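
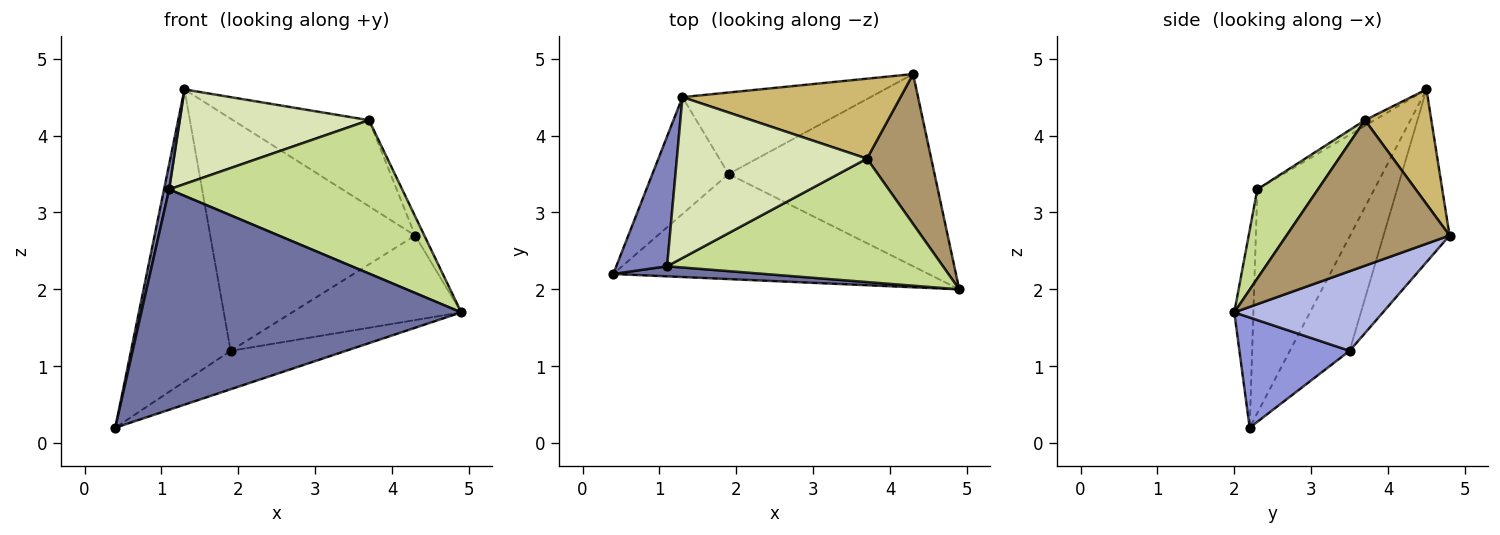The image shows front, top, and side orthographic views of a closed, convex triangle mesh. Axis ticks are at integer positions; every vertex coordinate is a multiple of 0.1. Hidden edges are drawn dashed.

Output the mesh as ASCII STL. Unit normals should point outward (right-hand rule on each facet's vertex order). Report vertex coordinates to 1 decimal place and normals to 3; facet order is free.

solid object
 facet normal -0.060 -0.997 0.046
  outer loop
   vertex 1.1 2.3 3.3
   vertex 0.4 2.2 0.2
   vertex 4.9 2.0 1.7
  endloop
 endfacet
 facet normal -0.974 -0.042 0.221
  outer loop
   vertex 1.1 2.3 3.3
   vertex 1.3 4.5 4.6
   vertex 0.4 2.2 0.2
  endloop
 endfacet
 facet normal 0.312 0.326 -0.892
  outer loop
   vertex 1.9 3.5 1.2
   vertex 4.9 2.0 1.7
   vertex 0.4 2.2 0.2
  endloop
 endfacet
 facet normal 0.334 0.380 -0.863
  outer loop
   vertex 1.9 3.5 1.2
   vertex 4.3 4.8 2.7
   vertex 4.9 2.0 1.7
  endloop
 endfacet
 facet normal -0.487 0.811 -0.324
  outer loop
   vertex 1.9 3.5 1.2
   vertex 0.4 2.2 0.2
   vertex 1.3 4.5 4.6
  endloop
 endfacet
 facet normal -0.291 0.903 -0.317
  outer loop
   vertex 1.9 3.5 1.2
   vertex 1.3 4.5 4.6
   vertex 4.3 4.8 2.7
  endloop
 endfacet
 facet normal 0.198 -0.764 0.614
  outer loop
   vertex 3.7 3.7 4.2
   vertex 1.1 2.3 3.3
   vertex 4.9 2.0 1.7
  endloop
 endfacet
 facet normal -0.025 -0.507 0.862
  outer loop
   vertex 3.7 3.7 4.2
   vertex 1.3 4.5 4.6
   vertex 1.1 2.3 3.3
  endloop
 endfacet
 facet normal 0.914 0.052 0.403
  outer loop
   vertex 3.7 3.7 4.2
   vertex 4.9 2.0 1.7
   vertex 4.3 4.8 2.7
  endloop
 endfacet
 facet normal 0.337 0.690 0.641
  outer loop
   vertex 3.7 3.7 4.2
   vertex 4.3 4.8 2.7
   vertex 1.3 4.5 4.6
  endloop
 endfacet
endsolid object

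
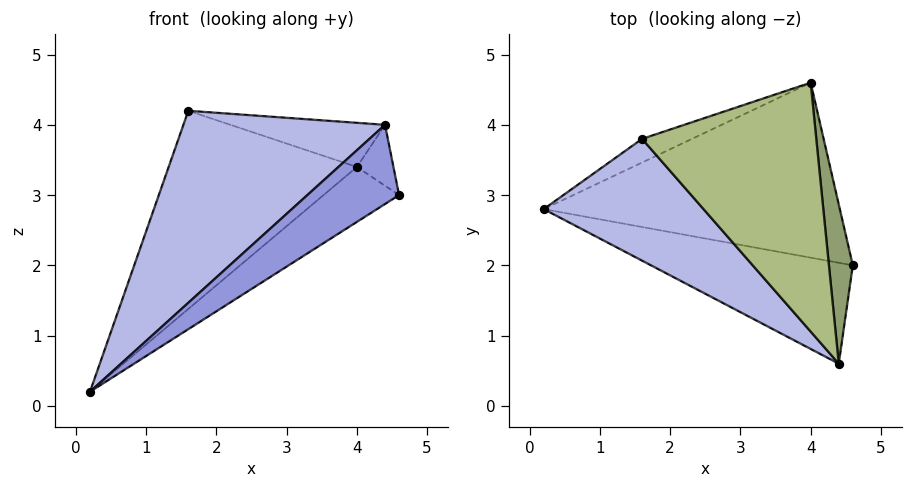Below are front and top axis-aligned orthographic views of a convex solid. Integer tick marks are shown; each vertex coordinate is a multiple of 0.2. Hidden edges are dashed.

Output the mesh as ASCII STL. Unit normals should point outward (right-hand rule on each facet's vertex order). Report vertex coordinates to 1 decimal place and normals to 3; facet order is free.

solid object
 facet normal 0.552 0.250 -0.796
  outer loop
   vertex 4.0 4.6 3.4
   vertex 4.6 2.0 3.0
   vertex 0.2 2.8 0.2
  endloop
 endfacet
 facet normal -0.347 0.931 -0.111
  outer loop
   vertex 1.6 3.8 4.2
   vertex 4.0 4.6 3.4
   vertex 0.2 2.8 0.2
  endloop
 endfacet
 facet normal 0.362 -0.576 -0.733
  outer loop
   vertex 4.4 0.6 4.0
   vertex 0.2 2.8 0.2
   vertex 4.6 2.0 3.0
  endloop
 endfacet
 facet normal -0.680 -0.619 0.393
  outer loop
   vertex 4.4 0.6 4.0
   vertex 1.6 3.8 4.2
   vertex 0.2 2.8 0.2
  endloop
 endfacet
 facet normal 0.908 0.149 0.391
  outer loop
   vertex 4.4 0.6 4.0
   vertex 4.6 2.0 3.0
   vertex 4.0 4.6 3.4
  endloop
 endfacet
 facet normal 0.261 0.169 0.951
  outer loop
   vertex 4.4 0.6 4.0
   vertex 4.0 4.6 3.4
   vertex 1.6 3.8 4.2
  endloop
 endfacet
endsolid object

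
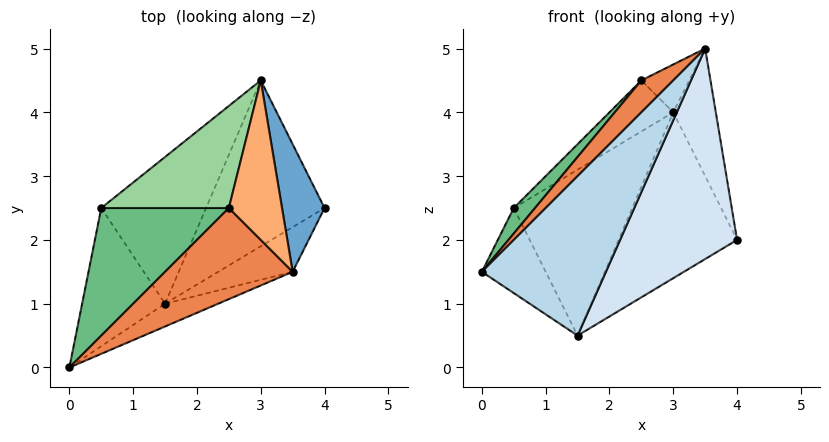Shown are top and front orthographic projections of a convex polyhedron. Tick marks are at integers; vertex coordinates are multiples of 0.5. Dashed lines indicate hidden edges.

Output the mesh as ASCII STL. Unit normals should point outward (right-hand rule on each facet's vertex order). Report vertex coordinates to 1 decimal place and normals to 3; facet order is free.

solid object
 facet normal 0.943 0.236 0.236
  outer loop
   vertex 3.5 1.5 5.0
   vertex 4.0 2.5 2.0
   vertex 3.0 4.5 4.0
  endloop
 endfacet
 facet normal 0.000 0.707 -0.707
  outer loop
   vertex 1.5 1.0 0.5
   vertex 3.0 4.5 4.0
   vertex 4.0 2.5 2.0
  endloop
 endfacet
 facet normal 0.492 -0.862 -0.123
  outer loop
   vertex 1.5 1.0 0.5
   vertex 3.5 1.5 5.0
   vertex 0.0 0.0 1.5
  endloop
 endfacet
 facet normal 0.580 -0.797 -0.169
  outer loop
   vertex 1.5 1.0 0.5
   vertex 4.0 2.5 2.0
   vertex 3.5 1.5 5.0
  endloop
 endfacet
 facet normal -0.626 -0.258 0.736
  outer loop
   vertex 2.5 2.5 4.5
   vertex 0.0 0.0 1.5
   vertex 3.5 1.5 5.0
  endloop
 endfacet
 facet normal -0.188 0.282 0.941
  outer loop
   vertex 2.5 2.5 4.5
   vertex 3.5 1.5 5.0
   vertex 3.0 4.5 4.0
  endloop
 endfacet
 facet normal -0.676 0.386 -0.628
  outer loop
   vertex 0.5 2.5 2.5
   vertex 1.5 1.0 0.5
   vertex 0.0 0.0 1.5
  endloop
 endfacet
 facet normal -0.198 0.734 -0.649
  outer loop
   vertex 0.5 2.5 2.5
   vertex 3.0 4.5 4.0
   vertex 1.5 1.0 0.5
  endloop
 endfacet
 facet normal -0.700 -0.140 0.700
  outer loop
   vertex 0.5 2.5 2.5
   vertex 0.0 0.0 1.5
   vertex 2.5 2.5 4.5
  endloop
 endfacet
 facet normal -0.667 0.333 0.667
  outer loop
   vertex 0.5 2.5 2.5
   vertex 2.5 2.5 4.5
   vertex 3.0 4.5 4.0
  endloop
 endfacet
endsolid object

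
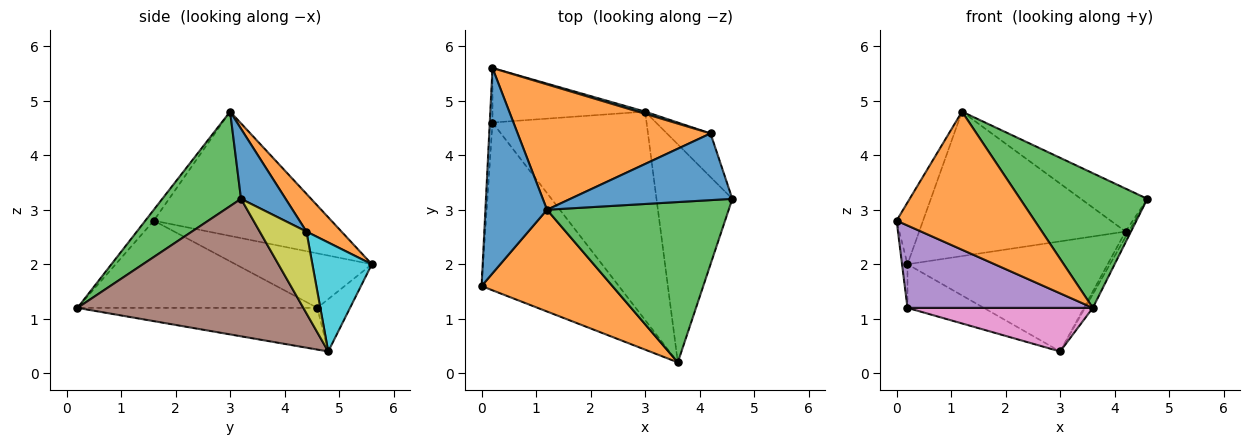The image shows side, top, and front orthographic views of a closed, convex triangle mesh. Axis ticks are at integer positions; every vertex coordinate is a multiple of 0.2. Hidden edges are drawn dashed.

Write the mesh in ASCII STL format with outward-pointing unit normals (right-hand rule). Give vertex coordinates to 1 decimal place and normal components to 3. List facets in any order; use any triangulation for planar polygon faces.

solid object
 facet normal -0.888 0.132 0.440
  outer loop
   vertex 1.2 3.0 4.8
   vertex 0.2 5.6 2.0
   vertex 0.0 1.6 2.8
  endloop
 endfacet
 facet normal -0.049 -0.804 0.592
  outer loop
   vertex 1.2 3.0 4.8
   vertex 0.0 1.6 2.8
   vertex 3.6 0.2 1.2
  endloop
 endfacet
 facet normal 0.370 -0.598 0.711
  outer loop
   vertex 1.2 3.0 4.8
   vertex 3.6 0.2 1.2
   vertex 4.6 3.2 3.2
  endloop
 endfacet
 facet normal -0.998 0.040 -0.050
  outer loop
   vertex 0.2 4.6 1.2
   vertex 0.0 1.6 2.8
   vertex 0.2 5.6 2.0
  endloop
 endfacet
 facet normal -0.495 -0.383 -0.780
  outer loop
   vertex 0.2 4.6 1.2
   vertex 3.6 0.2 1.2
   vertex 0.0 1.6 2.8
  endloop
 endfacet
 facet normal 0.875 0.030 -0.483
  outer loop
   vertex 3.0 4.8 0.4
   vertex 4.6 3.2 3.2
   vertex 3.6 0.2 1.2
  endloop
 endfacet
 facet normal -0.256 -0.198 -0.946
  outer loop
   vertex 3.0 4.8 0.4
   vertex 3.6 0.2 1.2
   vertex 0.2 4.6 1.2
  endloop
 endfacet
 facet normal -0.259 0.603 -0.754
  outer loop
   vertex 3.0 4.8 0.4
   vertex 0.2 4.6 1.2
   vertex 0.2 5.6 2.0
  endloop
 endfacet
 facet normal 0.881 0.059 -0.470
  outer loop
   vertex 4.2 4.4 2.6
   vertex 4.6 3.2 3.2
   vertex 3.0 4.8 0.4
  endloop
 endfacet
 facet normal 0.285 0.958 0.019
  outer loop
   vertex 4.2 4.4 2.6
   vertex 3.0 4.8 0.4
   vertex 0.2 5.6 2.0
  endloop
 endfacet
 facet normal 0.342 0.509 0.790
  outer loop
   vertex 4.2 4.4 2.6
   vertex 1.2 3.0 4.8
   vertex 4.6 3.2 3.2
  endloop
 endfacet
 facet normal 0.127 0.749 0.650
  outer loop
   vertex 4.2 4.4 2.6
   vertex 0.2 5.6 2.0
   vertex 1.2 3.0 4.8
  endloop
 endfacet
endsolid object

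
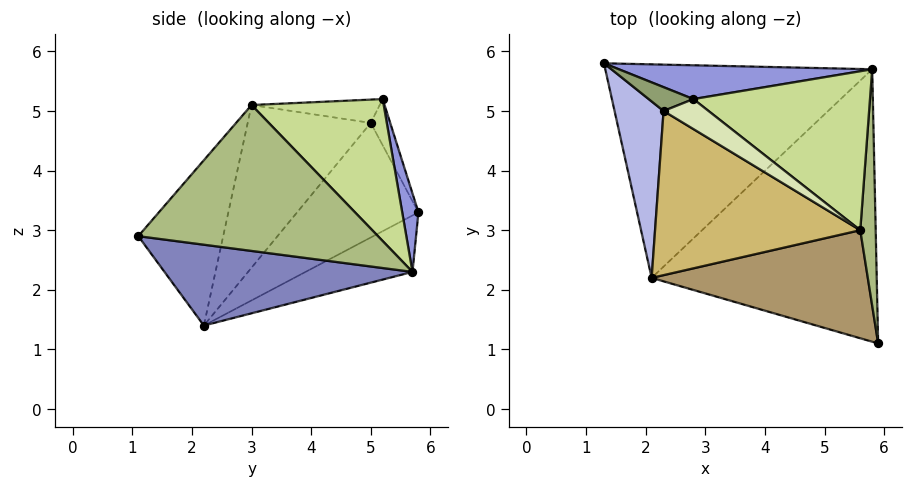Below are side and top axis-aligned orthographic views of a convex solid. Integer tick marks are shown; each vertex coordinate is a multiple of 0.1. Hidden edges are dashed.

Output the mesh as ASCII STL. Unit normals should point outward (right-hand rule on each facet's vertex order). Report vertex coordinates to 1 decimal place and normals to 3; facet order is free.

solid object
 facet normal -0.187 0.426 -0.885
  outer loop
   vertex 5.8 5.7 2.3
   vertex 2.1 2.2 1.4
   vertex 1.3 5.8 3.3
  endloop
 endfacet
 facet normal 0.336 -0.115 -0.935
  outer loop
   vertex 5.8 5.7 2.3
   vertex 5.9 1.1 2.9
   vertex 2.1 2.2 1.4
  endloop
 endfacet
 facet normal 0.076 0.966 0.245
  outer loop
   vertex 5.8 5.7 2.3
   vertex 1.3 5.8 3.3
   vertex 2.8 5.2 5.2
  endloop
 endfacet
 facet normal -0.850 -0.381 0.364
  outer loop
   vertex 2.3 5.0 4.8
   vertex 1.3 5.8 3.3
   vertex 2.1 2.2 1.4
  endloop
 endfacet
 facet normal -0.666 0.376 0.644
  outer loop
   vertex 2.3 5.0 4.8
   vertex 2.8 5.2 5.2
   vertex 1.3 5.8 3.3
  endloop
 endfacet
 facet normal 0.994 0.035 0.105
  outer loop
   vertex 5.6 3.0 5.1
   vertex 5.9 1.1 2.9
   vertex 5.8 5.7 2.3
  endloop
 endfacet
 facet normal 0.498 0.606 0.620
  outer loop
   vertex 5.6 3.0 5.1
   vertex 5.8 5.7 2.3
   vertex 2.8 5.2 5.2
  endloop
 endfacet
 facet normal -0.390 -0.530 0.753
  outer loop
   vertex 5.6 3.0 5.1
   vertex 2.8 5.2 5.2
   vertex 2.3 5.0 4.8
  endloop
 endfacet
 facet normal -0.426 -0.713 0.557
  outer loop
   vertex 5.6 3.0 5.1
   vertex 2.1 2.2 1.4
   vertex 5.9 1.1 2.9
  endloop
 endfacet
 facet normal -0.460 -0.672 0.580
  outer loop
   vertex 5.6 3.0 5.1
   vertex 2.3 5.0 4.8
   vertex 2.1 2.2 1.4
  endloop
 endfacet
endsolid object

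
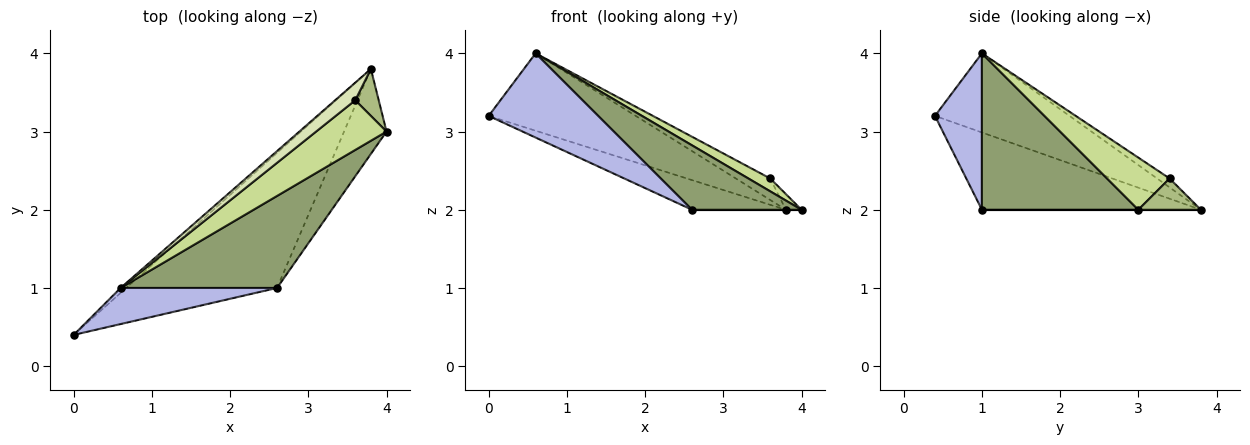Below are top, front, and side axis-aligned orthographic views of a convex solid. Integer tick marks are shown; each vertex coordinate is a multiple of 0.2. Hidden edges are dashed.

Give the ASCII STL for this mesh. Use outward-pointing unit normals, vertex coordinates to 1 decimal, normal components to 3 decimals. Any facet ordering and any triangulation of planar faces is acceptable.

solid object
 facet normal -0.674 0.737 -0.047
  outer loop
   vertex 0.6 1.0 4.0
   vertex 3.8 3.8 2.0
   vertex 0.0 0.4 3.2
  endloop
 endfacet
 facet normal -0.447 0.192 -0.874
  outer loop
   vertex 2.6 1.0 2.0
   vertex 0.0 0.4 3.2
   vertex 3.8 3.8 2.0
  endloop
 endfacet
 facet normal 0.000 0.000 -1.000
  outer loop
   vertex 2.6 1.0 2.0
   vertex 3.8 3.8 2.0
   vertex 4.0 3.0 2.0
  endloop
 endfacet
 facet normal 0.367 -0.855 0.367
  outer loop
   vertex 2.6 1.0 2.0
   vertex 0.6 1.0 4.0
   vertex 0.0 0.4 3.2
  endloop
 endfacet
 facet normal 0.634 -0.444 0.634
  outer loop
   vertex 2.6 1.0 2.0
   vertex 4.0 3.0 2.0
   vertex 0.6 1.0 4.0
  endloop
 endfacet
 facet normal 0.784 0.196 0.588
  outer loop
   vertex 3.6 3.4 2.4
   vertex 4.0 3.0 2.0
   vertex 3.8 3.8 2.0
  endloop
 endfacet
 facet normal 0.583 -0.204 0.787
  outer loop
   vertex 3.6 3.4 2.4
   vertex 0.6 1.0 4.0
   vertex 4.0 3.0 2.0
  endloop
 endfacet
 facet normal -0.271 0.745 0.610
  outer loop
   vertex 3.6 3.4 2.4
   vertex 3.8 3.8 2.0
   vertex 0.6 1.0 4.0
  endloop
 endfacet
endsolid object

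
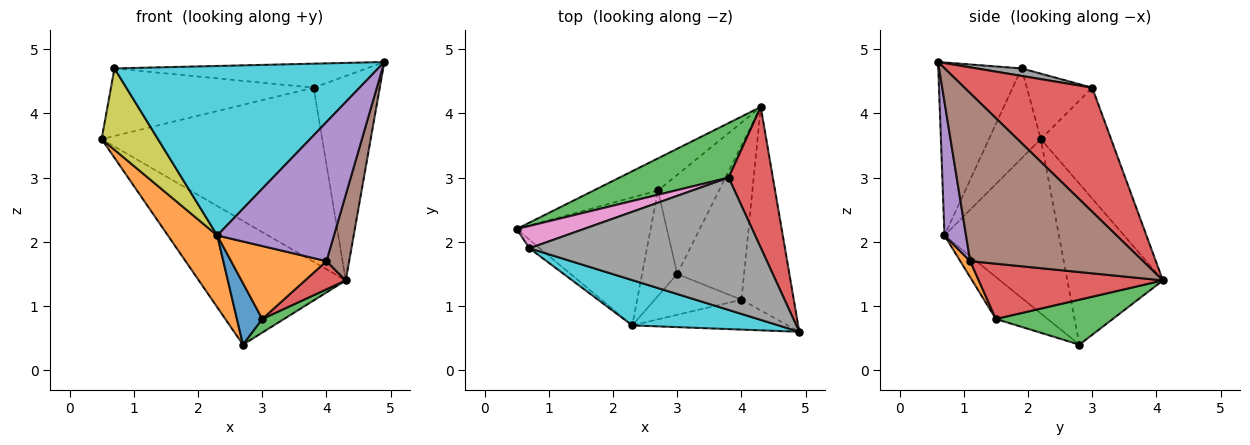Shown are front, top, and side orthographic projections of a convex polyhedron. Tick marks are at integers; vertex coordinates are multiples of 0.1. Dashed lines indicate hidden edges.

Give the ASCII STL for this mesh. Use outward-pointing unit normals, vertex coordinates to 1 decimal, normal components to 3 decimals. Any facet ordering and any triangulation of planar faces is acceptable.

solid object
 facet normal -0.533 0.819 -0.213
  outer loop
   vertex 2.7 2.8 0.4
   vertex 0.5 2.2 3.6
   vertex 4.3 4.1 1.4
  endloop
 endfacet
 facet normal -0.750 -0.324 -0.576
  outer loop
   vertex 2.3 0.7 2.1
   vertex 0.5 2.2 3.6
   vertex 2.7 2.8 0.4
  endloop
 endfacet
 facet normal -0.291 0.913 0.286
  outer loop
   vertex 3.8 3.0 4.4
   vertex 4.3 4.1 1.4
   vertex 0.5 2.2 3.6
  endloop
 endfacet
 facet normal 0.847 0.438 0.302
  outer loop
   vertex 3.8 3.0 4.4
   vertex 4.9 0.6 4.8
   vertex 4.3 4.1 1.4
  endloop
 endfacet
 facet normal 0.178 -0.962 -0.207
  outer loop
   vertex 4.0 1.1 1.7
   vertex 4.9 0.6 4.8
   vertex 2.3 0.7 2.1
  endloop
 endfacet
 facet normal 0.947 -0.124 -0.295
  outer loop
   vertex 4.0 1.1 1.7
   vertex 4.3 4.1 1.4
   vertex 4.9 0.6 4.8
  endloop
 endfacet
 facet normal -0.293 0.908 0.301
  outer loop
   vertex 0.7 1.9 4.7
   vertex 3.8 3.0 4.4
   vertex 0.5 2.2 3.6
  endloop
 endfacet
 facet normal 0.032 0.178 0.983
  outer loop
   vertex 0.7 1.9 4.7
   vertex 4.9 0.6 4.8
   vertex 3.8 3.0 4.4
  endloop
 endfacet
 facet normal -0.675 -0.733 -0.077
  outer loop
   vertex 0.7 1.9 4.7
   vertex 0.5 2.2 3.6
   vertex 2.3 0.7 2.1
  endloop
 endfacet
 facet normal -0.292 -0.924 0.247
  outer loop
   vertex 0.7 1.9 4.7
   vertex 2.3 0.7 2.1
   vertex 4.9 0.6 4.8
  endloop
 endfacet
 facet normal -0.717 -0.351 -0.602
  outer loop
   vertex 3.0 1.5 0.8
   vertex 2.3 0.7 2.1
   vertex 2.7 2.8 0.4
  endloop
 endfacet
 facet normal 0.090 -0.869 -0.486
  outer loop
   vertex 3.0 1.5 0.8
   vertex 4.0 1.1 1.7
   vertex 2.3 0.7 2.1
  endloop
 endfacet
 facet normal 0.590 -0.110 -0.800
  outer loop
   vertex 3.0 1.5 0.8
   vertex 2.7 2.8 0.4
   vertex 4.3 4.1 1.4
  endloop
 endfacet
 facet normal 0.631 -0.139 -0.763
  outer loop
   vertex 3.0 1.5 0.8
   vertex 4.3 4.1 1.4
   vertex 4.0 1.1 1.7
  endloop
 endfacet
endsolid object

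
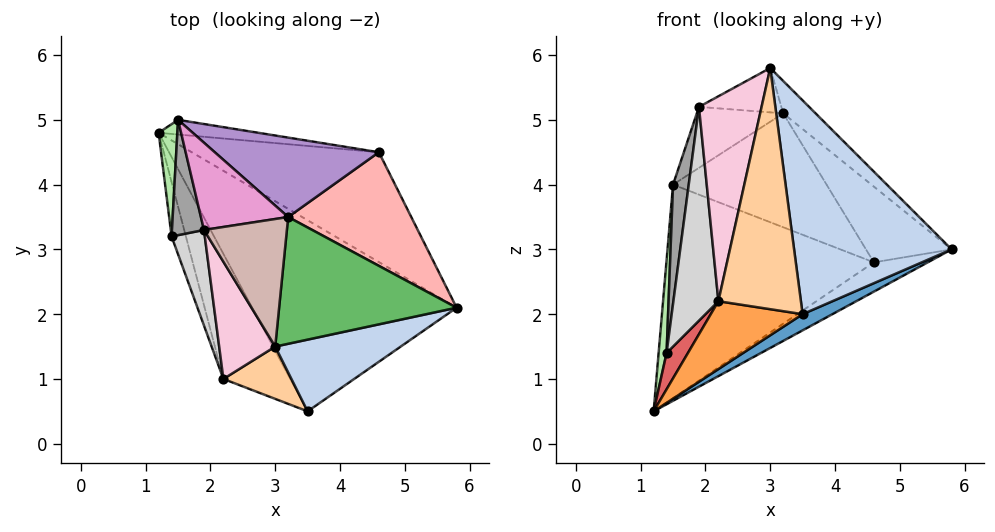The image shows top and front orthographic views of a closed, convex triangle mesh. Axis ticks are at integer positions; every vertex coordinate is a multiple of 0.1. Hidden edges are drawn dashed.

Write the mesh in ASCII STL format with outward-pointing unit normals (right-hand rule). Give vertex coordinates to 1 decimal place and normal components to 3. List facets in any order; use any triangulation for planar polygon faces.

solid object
 facet normal 0.441 -0.076 -0.894
  outer loop
   vertex 3.5 0.5 2.0
   vertex 1.2 4.8 0.5
   vertex 5.8 2.1 3.0
  endloop
 endfacet
 facet normal 0.462 -0.841 0.282
  outer loop
   vertex 3.0 1.5 5.8
   vertex 3.5 0.5 2.0
   vertex 5.8 2.1 3.0
  endloop
 endfacet
 facet normal -0.304 -0.455 -0.837
  outer loop
   vertex 2.2 1.0 2.2
   vertex 1.2 4.8 0.5
   vertex 3.5 0.5 2.0
  endloop
 endfacet
 facet normal -0.325 -0.924 0.201
  outer loop
   vertex 2.2 1.0 2.2
   vertex 3.5 0.5 2.0
   vertex 3.0 1.5 5.8
  endloop
 endfacet
 facet normal 0.675 0.183 0.715
  outer loop
   vertex 3.2 3.5 5.1
   vertex 3.0 1.5 5.8
   vertex 5.8 2.1 3.0
  endloop
 endfacet
 facet normal -0.993 -0.074 0.089
  outer loop
   vertex 1.4 3.2 1.4
   vertex 1.5 5.0 4.0
   vertex 1.2 4.8 0.5
  endloop
 endfacet
 facet normal -0.570 -0.456 -0.684
  outer loop
   vertex 1.4 3.2 1.4
   vertex 1.2 4.8 0.5
   vertex 2.2 1.0 2.2
  endloop
 endfacet
 facet normal 0.697 0.398 0.597
  outer loop
   vertex 4.6 4.5 2.8
   vertex 3.2 3.5 5.1
   vertex 5.8 2.1 3.0
  endloop
 endfacet
 facet normal 0.333 0.773 0.539
  outer loop
   vertex 4.6 4.5 2.8
   vertex 1.5 5.0 4.0
   vertex 3.2 3.5 5.1
  endloop
 endfacet
 facet normal 0.560 0.213 -0.800
  outer loop
   vertex 4.6 4.5 2.8
   vertex 5.8 2.1 3.0
   vertex 1.2 4.8 0.5
  endloop
 endfacet
 facet normal 0.133 0.989 -0.068
  outer loop
   vertex 4.6 4.5 2.8
   vertex 1.2 4.8 0.5
   vertex 1.5 5.0 4.0
  endloop
 endfacet
 facet normal 0.022 0.328 0.944
  outer loop
   vertex 1.9 3.3 5.2
   vertex 3.0 1.5 5.8
   vertex 3.2 3.5 5.1
  endloop
 endfacet
 facet normal -0.025 0.573 0.819
  outer loop
   vertex 1.9 3.3 5.2
   vertex 3.2 3.5 5.1
   vertex 1.5 5.0 4.0
  endloop
 endfacet
 facet normal -0.861 -0.442 0.253
  outer loop
   vertex 1.9 3.3 5.2
   vertex 2.2 1.0 2.2
   vertex 3.0 1.5 5.8
  endloop
 endfacet
 facet normal -0.982 -0.137 0.133
  outer loop
   vertex 1.9 3.3 5.2
   vertex 1.5 5.0 4.0
   vertex 1.4 3.2 1.4
  endloop
 endfacet
 facet normal -0.946 -0.296 0.132
  outer loop
   vertex 1.9 3.3 5.2
   vertex 1.4 3.2 1.4
   vertex 2.2 1.0 2.2
  endloop
 endfacet
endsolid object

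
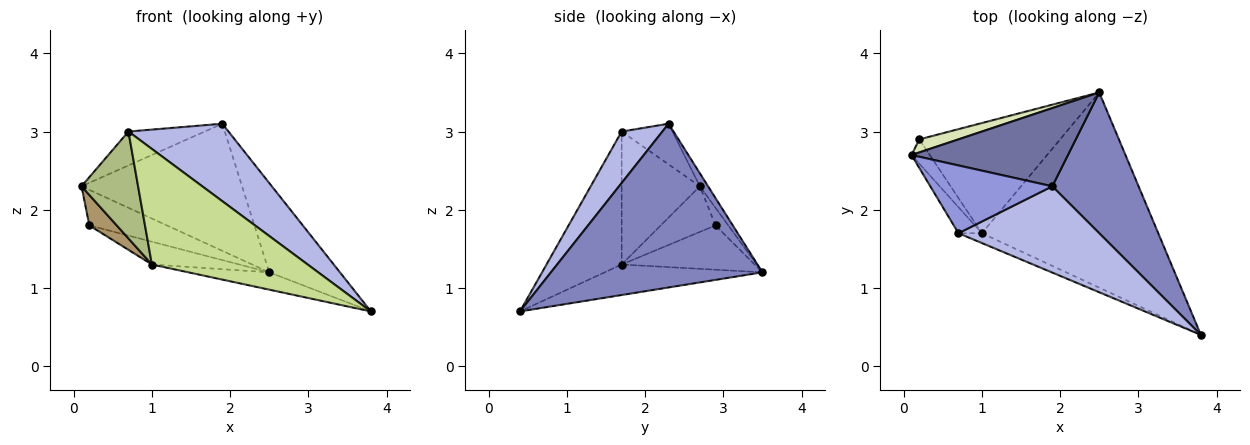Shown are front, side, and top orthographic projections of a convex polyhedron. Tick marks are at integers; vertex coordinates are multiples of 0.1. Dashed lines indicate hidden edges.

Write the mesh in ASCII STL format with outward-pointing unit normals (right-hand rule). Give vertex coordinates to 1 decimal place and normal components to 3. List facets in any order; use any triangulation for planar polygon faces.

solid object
 facet normal -0.044 0.851 0.524
  outer loop
   vertex 1.9 2.3 3.1
   vertex 2.5 3.5 1.2
   vertex 0.1 2.7 2.3
  endloop
 endfacet
 facet normal 0.848 0.284 0.447
  outer loop
   vertex 1.9 2.3 3.1
   vertex 3.8 0.4 0.7
   vertex 2.5 3.5 1.2
  endloop
 endfacet
 facet normal -0.286 0.429 0.857
  outer loop
   vertex 0.7 1.7 3.0
   vertex 1.9 2.3 3.1
   vertex 0.1 2.7 2.3
  endloop
 endfacet
 facet normal 0.262 -0.645 0.718
  outer loop
   vertex 0.7 1.7 3.0
   vertex 3.8 0.4 0.7
   vertex 1.9 2.3 3.1
  endloop
 endfacet
 facet normal -0.170 0.087 -0.982
  outer loop
   vertex 1.0 1.7 1.3
   vertex 2.5 3.5 1.2
   vertex 3.8 0.4 0.7
  endloop
 endfacet
 facet normal -0.802 -0.580 -0.142
  outer loop
   vertex 1.0 1.7 1.3
   vertex 0.7 1.7 3.0
   vertex 0.1 2.7 2.3
  endloop
 endfacet
 facet normal -0.433 -0.898 -0.076
  outer loop
   vertex 1.0 1.7 1.3
   vertex 3.8 0.4 0.7
   vertex 0.7 1.7 3.0
  endloop
 endfacet
 facet normal -0.153 0.928 0.340
  outer loop
   vertex 0.2 2.9 1.8
   vertex 0.1 2.7 2.3
   vertex 2.5 3.5 1.2
  endloop
 endfacet
 facet normal -0.842 -0.421 -0.337
  outer loop
   vertex 0.2 2.9 1.8
   vertex 1.0 1.7 1.3
   vertex 0.1 2.7 2.3
  endloop
 endfacet
 facet normal -0.295 0.194 -0.936
  outer loop
   vertex 0.2 2.9 1.8
   vertex 2.5 3.5 1.2
   vertex 1.0 1.7 1.3
  endloop
 endfacet
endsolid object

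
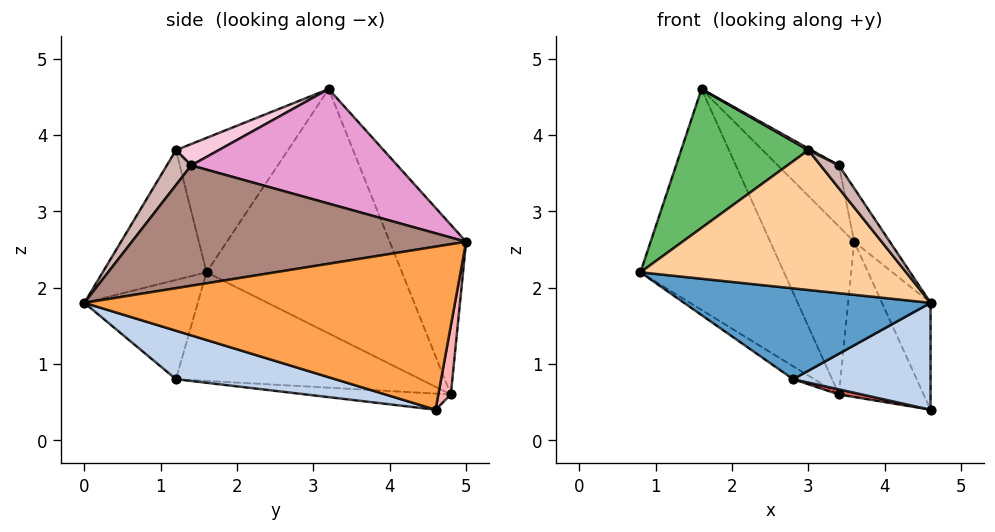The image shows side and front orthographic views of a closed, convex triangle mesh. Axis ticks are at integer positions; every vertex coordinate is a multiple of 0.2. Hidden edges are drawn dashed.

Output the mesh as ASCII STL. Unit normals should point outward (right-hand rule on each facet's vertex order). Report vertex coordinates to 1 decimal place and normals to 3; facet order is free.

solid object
 facet normal -0.396 -0.861 -0.320
  outer loop
   vertex 2.8 1.2 0.8
   vertex 4.6 0.0 1.8
   vertex 0.8 1.6 2.2
  endloop
 endfacet
 facet normal 0.320 -0.276 -0.906
  outer loop
   vertex 2.8 1.2 0.8
   vertex 4.6 4.6 0.4
   vertex 4.6 0.0 1.8
  endloop
 endfacet
 facet normal 0.912 0.120 0.393
  outer loop
   vertex 3.6 5.0 2.6
   vertex 4.6 0.0 1.8
   vertex 4.6 4.6 0.4
  endloop
 endfacet
 facet normal -0.352 -0.900 0.259
  outer loop
   vertex 3.0 1.2 3.8
   vertex 0.8 1.6 2.2
   vertex 4.6 0.0 1.8
  endloop
 endfacet
 facet normal -0.536 -0.609 0.585
  outer loop
   vertex 3.0 1.2 3.8
   vertex 1.6 3.2 4.6
   vertex 0.8 1.6 2.2
  endloop
 endfacet
 facet normal -0.566 0.049 -0.823
  outer loop
   vertex 3.4 4.8 0.6
   vertex 2.8 1.2 0.8
   vertex 0.8 1.6 2.2
  endloop
 endfacet
 facet normal -0.169 -0.027 -0.985
  outer loop
   vertex 3.4 4.8 0.6
   vertex 4.6 4.6 0.4
   vertex 2.8 1.2 0.8
  endloop
 endfacet
 facet normal 0.145 0.983 -0.113
  outer loop
   vertex 3.4 4.8 0.6
   vertex 3.6 5.0 2.6
   vertex 4.6 4.6 0.4
  endloop
 endfacet
 facet normal -0.800 0.587 -0.125
  outer loop
   vertex 3.4 4.8 0.6
   vertex 0.8 1.6 2.2
   vertex 1.6 3.2 4.6
  endloop
 endfacet
 facet normal -0.673 0.740 -0.007
  outer loop
   vertex 3.4 4.8 0.6
   vertex 1.6 3.2 4.6
   vertex 3.6 5.0 2.6
  endloop
 endfacet
 facet normal 0.860 0.092 0.502
  outer loop
   vertex 3.4 1.4 3.6
   vertex 4.6 0.0 1.8
   vertex 3.6 5.0 2.6
  endloop
 endfacet
 facet normal 0.566 -0.424 0.707
  outer loop
   vertex 3.4 1.4 3.6
   vertex 3.0 1.2 3.8
   vertex 4.6 0.0 1.8
  endloop
 endfacet
 facet normal 0.609 0.181 0.772
  outer loop
   vertex 3.4 1.4 3.6
   vertex 3.6 5.0 2.6
   vertex 1.6 3.2 4.6
  endloop
 endfacet
 facet normal 0.460 -0.033 0.887
  outer loop
   vertex 3.4 1.4 3.6
   vertex 1.6 3.2 4.6
   vertex 3.0 1.2 3.8
  endloop
 endfacet
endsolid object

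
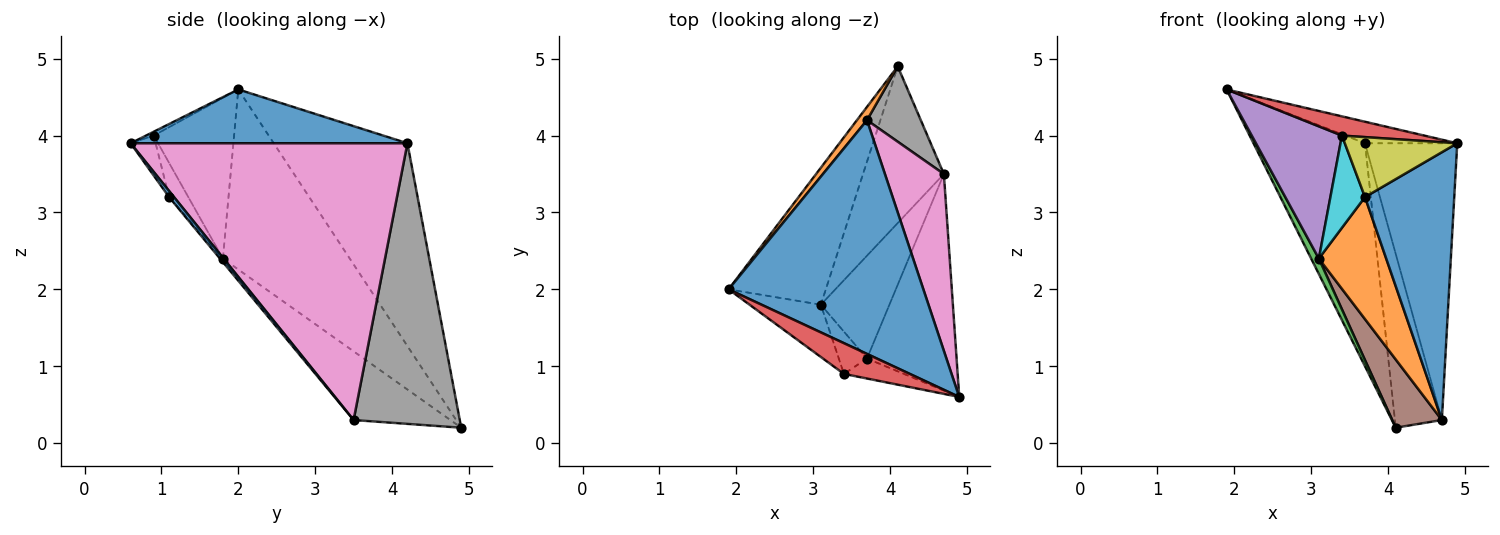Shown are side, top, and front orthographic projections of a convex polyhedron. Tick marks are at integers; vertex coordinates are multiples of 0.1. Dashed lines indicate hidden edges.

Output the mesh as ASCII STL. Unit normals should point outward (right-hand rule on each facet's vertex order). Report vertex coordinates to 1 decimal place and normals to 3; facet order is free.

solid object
 facet normal 0.265 0.088 0.960
  outer loop
   vertex 3.7 4.2 3.9
   vertex 1.9 2.0 4.6
   vertex 4.9 0.6 3.9
  endloop
 endfacet
 facet normal -0.767 0.640 0.038
  outer loop
   vertex 3.7 4.2 3.9
   vertex 4.1 4.9 0.2
   vertex 1.9 2.0 4.6
  endloop
 endfacet
 facet normal -0.879 -0.053 -0.474
  outer loop
   vertex 3.1 1.8 2.4
   vertex 1.9 2.0 4.6
   vertex 4.1 4.9 0.2
  endloop
 endfacet
 facet normal -0.049 -0.529 0.847
  outer loop
   vertex 3.4 0.9 4.0
   vertex 4.9 0.6 3.9
   vertex 1.9 2.0 4.6
  endloop
 endfacet
 facet normal -0.638 -0.716 -0.283
  outer loop
   vertex 3.4 0.9 4.0
   vertex 1.9 2.0 4.6
   vertex 3.1 1.8 2.4
  endloop
 endfacet
 facet normal -0.615 -0.315 -0.723
  outer loop
   vertex 4.7 3.5 0.3
   vertex 3.1 1.8 2.4
   vertex 4.1 4.9 0.2
  endloop
 endfacet
 facet normal 0.930 0.310 0.198
  outer loop
   vertex 4.7 3.5 0.3
   vertex 3.7 4.2 3.9
   vertex 4.9 0.6 3.9
  endloop
 endfacet
 facet normal 0.901 0.398 0.173
  outer loop
   vertex 4.7 3.5 0.3
   vertex 4.1 4.9 0.2
   vertex 3.7 4.2 3.9
  endloop
 endfacet
 facet normal -0.206 -0.928 -0.309
  outer loop
   vertex 3.7 1.1 3.2
   vertex 4.9 0.6 3.9
   vertex 3.4 0.9 4.0
  endloop
 endfacet
 facet normal -0.451 -0.811 -0.372
  outer loop
   vertex 3.7 1.1 3.2
   vertex 3.4 0.9 4.0
   vertex 3.1 1.8 2.4
  endloop
 endfacet
 facet normal 0.043 -0.777 -0.628
  outer loop
   vertex 3.7 1.1 3.2
   vertex 4.7 3.5 0.3
   vertex 4.9 0.6 3.9
  endloop
 endfacet
 facet normal -0.033 -0.764 -0.644
  outer loop
   vertex 3.7 1.1 3.2
   vertex 3.1 1.8 2.4
   vertex 4.7 3.5 0.3
  endloop
 endfacet
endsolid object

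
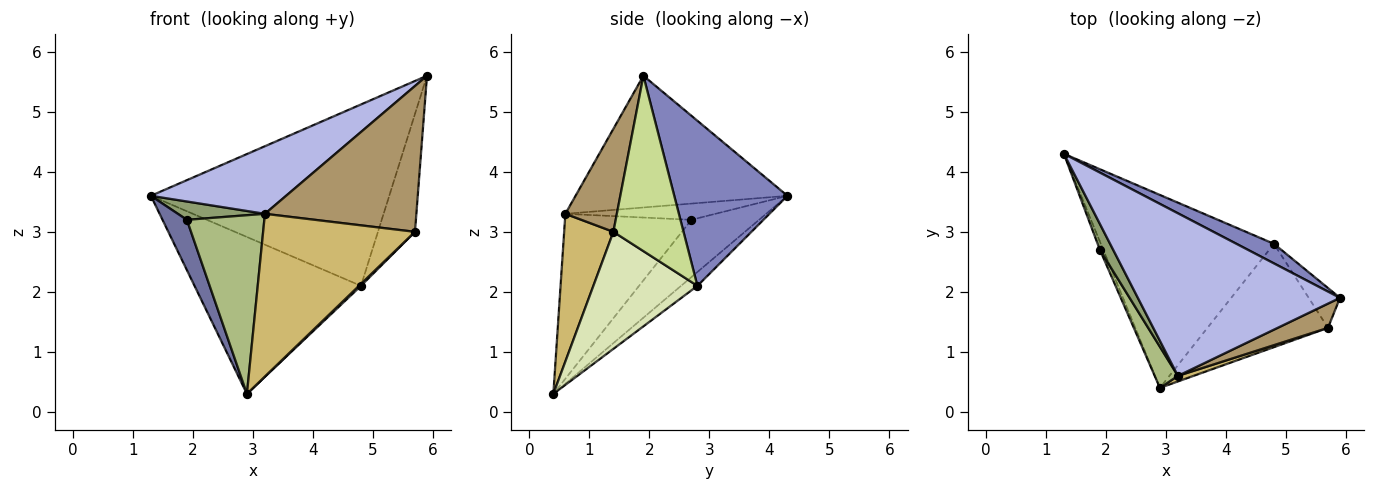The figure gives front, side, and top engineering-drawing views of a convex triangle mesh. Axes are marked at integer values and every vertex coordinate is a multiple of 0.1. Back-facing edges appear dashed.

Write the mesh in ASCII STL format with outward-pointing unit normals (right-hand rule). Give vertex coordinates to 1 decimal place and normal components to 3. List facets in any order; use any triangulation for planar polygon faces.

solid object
 facet normal -0.939 -0.338 -0.056
  outer loop
   vertex 1.9 2.7 3.2
   vertex 1.3 4.3 3.6
   vertex 2.9 0.4 0.3
  endloop
 endfacet
 facet normal 0.427 0.899 0.097
  outer loop
   vertex 4.8 2.8 2.1
   vertex 1.3 4.3 3.6
   vertex 5.9 1.9 5.6
  endloop
 endfacet
 facet normal -0.062 0.630 -0.774
  outer loop
   vertex 4.8 2.8 2.1
   vertex 2.9 0.4 0.3
   vertex 1.3 4.3 3.6
  endloop
 endfacet
 facet normal -0.516 -0.329 0.791
  outer loop
   vertex 3.2 0.6 3.3
   vertex 5.9 1.9 5.6
   vertex 1.3 4.3 3.6
  endloop
 endfacet
 facet normal -0.706 -0.409 0.579
  outer loop
   vertex 3.2 0.6 3.3
   vertex 1.3 4.3 3.6
   vertex 1.9 2.7 3.2
  endloop
 endfacet
 facet normal -0.847 -0.518 0.119
  outer loop
   vertex 3.2 0.6 3.3
   vertex 1.9 2.7 3.2
   vertex 2.9 0.4 0.3
  endloop
 endfacet
 facet normal 0.873 0.461 -0.156
  outer loop
   vertex 5.7 1.4 3.0
   vertex 4.8 2.8 2.1
   vertex 5.9 1.9 5.6
  endloop
 endfacet
 facet normal 0.697 -0.013 -0.717
  outer loop
   vertex 5.7 1.4 3.0
   vertex 2.9 0.4 0.3
   vertex 4.8 2.8 2.1
  endloop
 endfacet
 facet normal 0.318 -0.935 0.155
  outer loop
   vertex 5.7 1.4 3.0
   vertex 5.9 1.9 5.6
   vertex 3.2 0.6 3.3
  endloop
 endfacet
 facet normal 0.308 -0.951 0.033
  outer loop
   vertex 5.7 1.4 3.0
   vertex 3.2 0.6 3.3
   vertex 2.9 0.4 0.3
  endloop
 endfacet
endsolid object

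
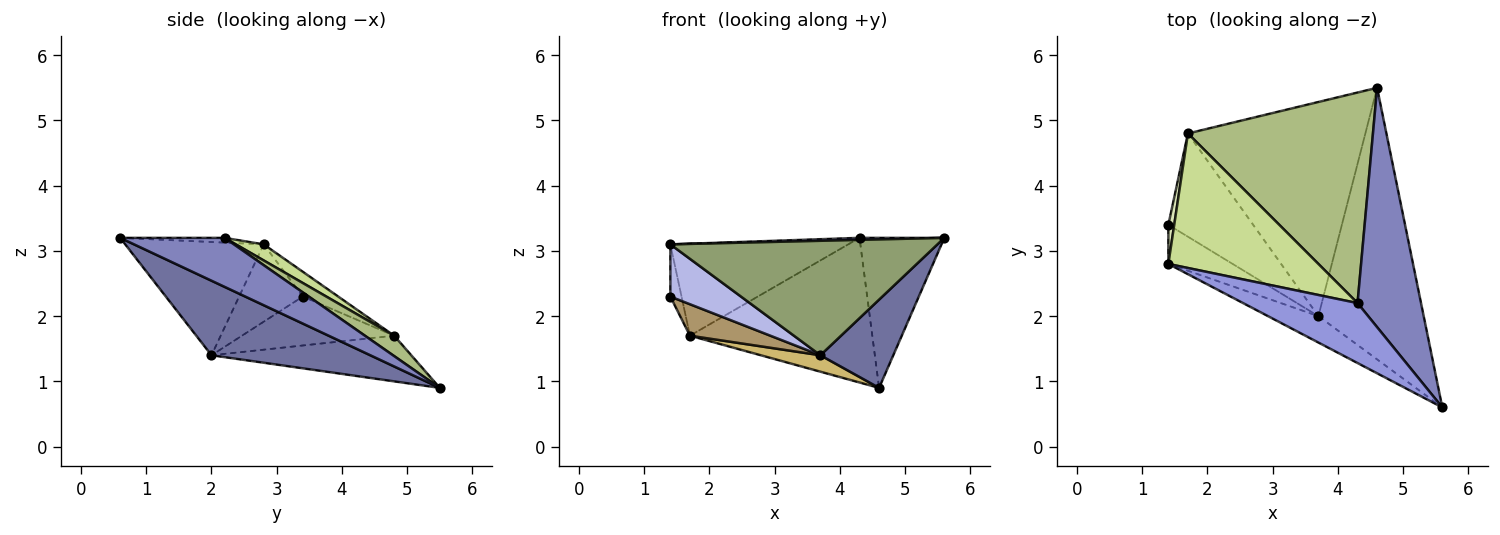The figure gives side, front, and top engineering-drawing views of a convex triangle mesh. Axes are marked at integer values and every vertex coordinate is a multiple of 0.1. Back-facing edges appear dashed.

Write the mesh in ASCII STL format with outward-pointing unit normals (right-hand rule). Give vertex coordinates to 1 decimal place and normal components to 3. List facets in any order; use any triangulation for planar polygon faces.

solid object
 facet normal 0.559 -0.256 -0.789
  outer loop
   vertex 3.7 2.0 1.4
   vertex 4.6 5.5 0.9
   vertex 5.6 0.6 3.2
  endloop
 endfacet
 facet normal 0.547 0.445 0.709
  outer loop
   vertex 4.3 2.2 3.2
   vertex 5.6 0.6 3.2
   vertex 4.6 5.5 0.9
  endloop
 endfacet
 facet normal -0.041 -0.034 0.999
  outer loop
   vertex 1.4 2.8 3.1
   vertex 5.6 0.6 3.2
   vertex 4.3 2.2 3.2
  endloop
 endfacet
 facet normal -0.585 -0.649 -0.487
  outer loop
   vertex 1.4 2.8 3.1
   vertex 1.4 3.4 2.3
   vertex 3.7 2.0 1.4
  endloop
 endfacet
 facet normal -0.451 -0.870 -0.201
  outer loop
   vertex 1.4 2.8 3.1
   vertex 3.7 2.0 1.4
   vertex 5.6 0.6 3.2
  endloop
 endfacet
 facet normal 0.090 0.564 0.821
  outer loop
   vertex 1.7 4.8 1.7
   vertex 4.3 2.2 3.2
   vertex 4.6 5.5 0.9
  endloop
 endfacet
 facet normal 0.088 0.562 0.822
  outer loop
   vertex 1.7 4.8 1.7
   vertex 1.4 2.8 3.1
   vertex 4.3 2.2 3.2
  endloop
 endfacet
 facet normal -0.930 0.294 0.220
  outer loop
   vertex 1.7 4.8 1.7
   vertex 1.4 3.4 2.3
   vertex 1.4 2.8 3.1
  endloop
 endfacet
 facet normal -0.483 -0.255 -0.837
  outer loop
   vertex 1.7 4.8 1.7
   vertex 3.7 2.0 1.4
   vertex 1.4 3.4 2.3
  endloop
 endfacet
 facet normal -0.249 -0.074 -0.966
  outer loop
   vertex 1.7 4.8 1.7
   vertex 4.6 5.5 0.9
   vertex 3.7 2.0 1.4
  endloop
 endfacet
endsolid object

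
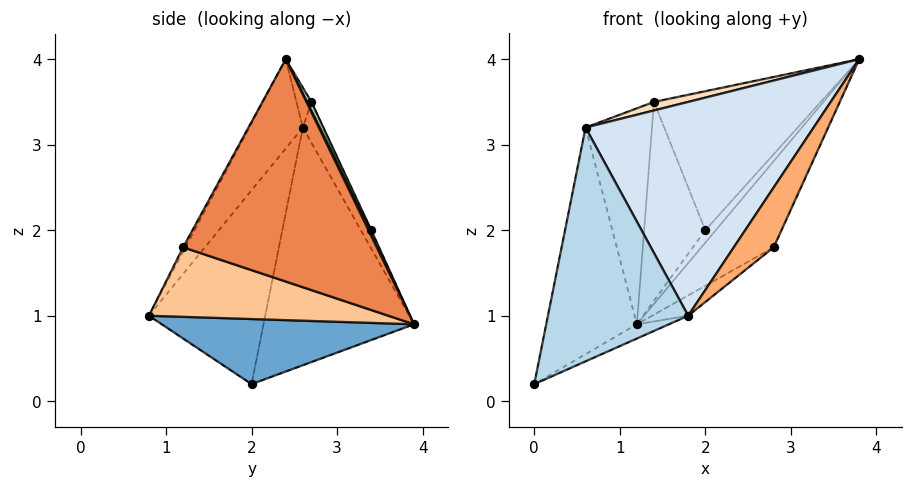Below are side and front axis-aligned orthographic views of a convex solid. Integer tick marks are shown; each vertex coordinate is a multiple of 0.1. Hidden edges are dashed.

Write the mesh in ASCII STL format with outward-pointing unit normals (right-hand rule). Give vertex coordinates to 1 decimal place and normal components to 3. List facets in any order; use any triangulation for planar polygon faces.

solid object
 facet normal 0.436 0.055 -0.898
  outer loop
   vertex 1.8 0.8 1.0
   vertex 0.0 2.0 0.2
   vertex 1.2 3.9 0.9
  endloop
 endfacet
 facet normal -0.855 0.515 0.068
  outer loop
   vertex 0.6 2.6 3.2
   vertex 1.2 3.9 0.9
   vertex 0.0 2.0 0.2
  endloop
 endfacet
 facet normal -0.614 -0.741 0.271
  outer loop
   vertex 0.6 2.6 3.2
   vertex 0.0 2.0 0.2
   vertex 1.8 0.8 1.0
  endloop
 endfacet
 facet normal -0.190 -0.808 0.558
  outer loop
   vertex 0.6 2.6 3.2
   vertex 1.8 0.8 1.0
   vertex 3.8 2.4 4.0
  endloop
 endfacet
 facet normal 0.797 0.298 -0.525
  outer loop
   vertex 2.8 1.2 1.8
   vertex 1.2 3.9 0.9
   vertex 3.8 2.4 4.0
  endloop
 endfacet
 facet normal -0.050 -0.867 0.496
  outer loop
   vertex 2.8 1.2 1.8
   vertex 3.8 2.4 4.0
   vertex 1.8 0.8 1.0
  endloop
 endfacet
 facet normal 0.600 0.090 -0.795
  outer loop
   vertex 2.8 1.2 1.8
   vertex 1.8 0.8 1.0
   vertex 1.2 3.9 0.9
  endloop
 endfacet
 facet normal -0.236 -0.539 0.809
  outer loop
   vertex 1.4 2.7 3.5
   vertex 0.6 2.6 3.2
   vertex 3.8 2.4 4.0
  endloop
 endfacet
 facet normal -0.266 0.867 0.421
  outer loop
   vertex 1.4 2.7 3.5
   vertex 1.2 3.9 0.9
   vertex 0.6 2.6 3.2
  endloop
 endfacet
 facet normal 0.247 0.937 0.247
  outer loop
   vertex 2.0 3.4 2.0
   vertex 3.8 2.4 4.0
   vertex 1.2 3.9 0.9
  endloop
 endfacet
 facet normal 0.023 0.902 0.430
  outer loop
   vertex 2.0 3.4 2.0
   vertex 1.4 2.7 3.5
   vertex 3.8 2.4 4.0
  endloop
 endfacet
 facet normal -0.010 0.908 0.420
  outer loop
   vertex 2.0 3.4 2.0
   vertex 1.2 3.9 0.9
   vertex 1.4 2.7 3.5
  endloop
 endfacet
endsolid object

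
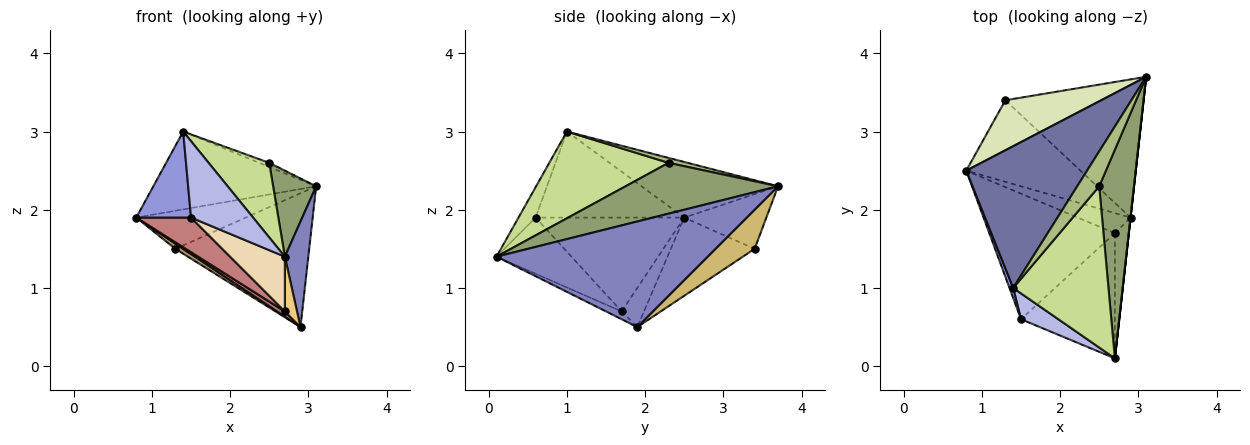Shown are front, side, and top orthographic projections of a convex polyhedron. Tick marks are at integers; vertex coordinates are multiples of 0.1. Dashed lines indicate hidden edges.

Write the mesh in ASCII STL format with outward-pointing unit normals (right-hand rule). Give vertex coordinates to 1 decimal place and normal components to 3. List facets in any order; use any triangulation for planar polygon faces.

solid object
 facet normal -0.374 0.446 0.813
  outer loop
   vertex 1.4 1.0 3.0
   vertex 3.1 3.7 2.3
   vertex 0.8 2.5 1.9
  endloop
 endfacet
 facet normal 0.994 -0.110 0.000
  outer loop
   vertex 2.9 1.9 0.5
   vertex 3.1 3.7 2.3
   vertex 2.7 0.1 1.4
  endloop
 endfacet
 facet normal -0.938 -0.345 0.040
  outer loop
   vertex 1.5 0.6 1.9
   vertex 1.4 1.0 3.0
   vertex 0.8 2.5 1.9
  endloop
 endfacet
 facet normal -0.253 -0.916 0.310
  outer loop
   vertex 1.5 0.6 1.9
   vertex 2.7 0.1 1.4
   vertex 1.4 1.0 3.0
  endloop
 endfacet
 facet normal 0.804 -0.227 0.550
  outer loop
   vertex 2.5 2.3 2.6
   vertex 2.7 0.1 1.4
   vertex 3.1 3.7 2.3
  endloop
 endfacet
 facet normal 0.217 0.115 0.969
  outer loop
   vertex 2.5 2.3 2.6
   vertex 3.1 3.7 2.3
   vertex 1.4 1.0 3.0
  endloop
 endfacet
 facet normal 0.637 -0.324 0.700
  outer loop
   vertex 2.5 2.3 2.6
   vertex 1.4 1.0 3.0
   vertex 2.7 0.1 1.4
  endloop
 endfacet
 facet normal -0.414 0.552 0.724
  outer loop
   vertex 1.3 3.4 1.5
   vertex 0.8 2.5 1.9
   vertex 3.1 3.7 2.3
  endloop
 endfacet
 facet normal -0.564 -0.053 -0.824
  outer loop
   vertex 1.3 3.4 1.5
   vertex 2.9 1.9 0.5
   vertex 0.8 2.5 1.9
  endloop
 endfacet
 facet normal 0.199 0.682 -0.704
  outer loop
   vertex 1.3 3.4 1.5
   vertex 3.1 3.7 2.3
   vertex 2.9 1.9 0.5
  endloop
 endfacet
 facet normal -0.458 -0.356 -0.814
  outer loop
   vertex 2.7 1.7 0.7
   vertex 2.9 1.9 0.5
   vertex 2.7 0.1 1.4
  endloop
 endfacet
 facet normal -0.481 -0.351 -0.803
  outer loop
   vertex 2.7 1.7 0.7
   vertex 2.7 0.1 1.4
   vertex 1.5 0.6 1.9
  endloop
 endfacet
 facet normal -0.583 -0.204 -0.787
  outer loop
   vertex 2.7 1.7 0.7
   vertex 0.8 2.5 1.9
   vertex 2.9 1.9 0.5
  endloop
 endfacet
 facet normal -0.585 -0.215 -0.782
  outer loop
   vertex 2.7 1.7 0.7
   vertex 1.5 0.6 1.9
   vertex 0.8 2.5 1.9
  endloop
 endfacet
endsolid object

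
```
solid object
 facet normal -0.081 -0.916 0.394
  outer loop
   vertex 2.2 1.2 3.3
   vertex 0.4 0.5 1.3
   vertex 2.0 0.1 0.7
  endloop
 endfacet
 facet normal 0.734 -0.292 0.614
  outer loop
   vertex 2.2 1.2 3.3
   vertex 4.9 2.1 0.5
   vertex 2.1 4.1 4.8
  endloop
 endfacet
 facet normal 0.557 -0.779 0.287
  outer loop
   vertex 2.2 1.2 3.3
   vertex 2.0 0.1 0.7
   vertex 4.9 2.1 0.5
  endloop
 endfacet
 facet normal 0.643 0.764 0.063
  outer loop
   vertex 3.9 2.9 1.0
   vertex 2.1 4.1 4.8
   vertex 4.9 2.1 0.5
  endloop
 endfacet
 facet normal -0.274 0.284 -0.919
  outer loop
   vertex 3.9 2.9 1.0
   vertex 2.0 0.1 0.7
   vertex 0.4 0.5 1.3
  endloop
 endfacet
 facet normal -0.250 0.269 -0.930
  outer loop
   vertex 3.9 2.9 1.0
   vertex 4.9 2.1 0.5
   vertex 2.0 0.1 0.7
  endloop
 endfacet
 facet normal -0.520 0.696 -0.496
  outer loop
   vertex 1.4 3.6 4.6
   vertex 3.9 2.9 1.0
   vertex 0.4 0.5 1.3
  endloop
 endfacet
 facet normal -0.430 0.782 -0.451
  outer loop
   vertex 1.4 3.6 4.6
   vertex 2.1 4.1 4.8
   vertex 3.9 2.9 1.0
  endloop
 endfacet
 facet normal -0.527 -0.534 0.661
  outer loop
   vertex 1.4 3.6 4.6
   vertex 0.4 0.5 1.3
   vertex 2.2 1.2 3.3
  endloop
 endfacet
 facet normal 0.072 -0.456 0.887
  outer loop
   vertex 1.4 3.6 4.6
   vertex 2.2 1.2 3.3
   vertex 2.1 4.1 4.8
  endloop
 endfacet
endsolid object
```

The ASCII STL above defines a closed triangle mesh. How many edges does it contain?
15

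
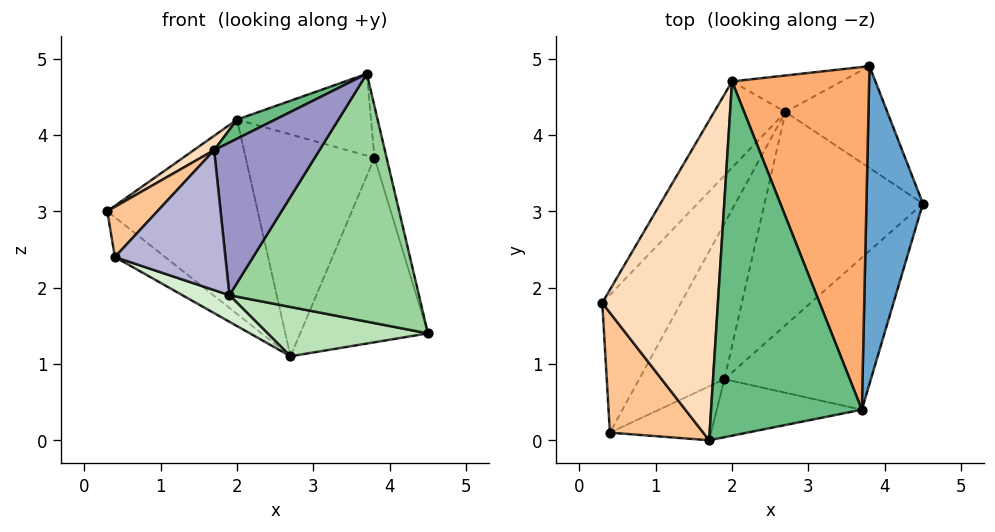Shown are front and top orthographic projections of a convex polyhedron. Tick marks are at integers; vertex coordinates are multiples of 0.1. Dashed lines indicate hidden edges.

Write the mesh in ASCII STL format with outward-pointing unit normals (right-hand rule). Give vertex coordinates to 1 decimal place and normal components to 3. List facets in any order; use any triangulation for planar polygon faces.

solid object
 facet normal 0.965 0.042 0.260
  outer loop
   vertex 3.8 4.9 3.7
   vertex 3.7 0.4 4.8
   vertex 4.5 3.1 1.4
  endloop
 endfacet
 facet normal 0.553 0.729 -0.402
  outer loop
   vertex 2.7 4.3 1.1
   vertex 3.8 4.9 3.7
   vertex 4.5 3.1 1.4
  endloop
 endfacet
 facet normal -0.724 0.191 -0.663
  outer loop
   vertex 0.4 0.1 2.4
   vertex 0.3 1.8 3.0
   vertex 2.7 4.3 1.1
  endloop
 endfacet
 facet normal -0.786 0.565 -0.250
  outer loop
   vertex 2.0 4.7 4.2
   vertex 2.7 4.3 1.1
   vertex 0.3 1.8 3.0
  endloop
 endfacet
 facet normal -0.153 0.975 -0.160
  outer loop
   vertex 2.0 4.7 4.2
   vertex 3.8 4.9 3.7
   vertex 2.7 4.3 1.1
  endloop
 endfacet
 facet normal 0.237 0.226 0.945
  outer loop
   vertex 2.0 4.7 4.2
   vertex 3.7 0.4 4.8
   vertex 3.8 4.9 3.7
  endloop
 endfacet
 facet normal -0.715 -0.270 0.645
  outer loop
   vertex 1.7 0.0 3.8
   vertex 0.3 1.8 3.0
   vertex 0.4 0.1 2.4
  endloop
 endfacet
 facet normal -0.532 -0.038 0.846
  outer loop
   vertex 1.7 0.0 3.8
   vertex 2.0 4.7 4.2
   vertex 0.3 1.8 3.0
  endloop
 endfacet
 facet normal -0.439 -0.048 0.897
  outer loop
   vertex 1.7 0.0 3.8
   vertex 3.7 0.4 4.8
   vertex 2.0 4.7 4.2
  endloop
 endfacet
 facet normal 0.547 -0.713 -0.438
  outer loop
   vertex 1.9 0.8 1.9
   vertex 4.5 3.1 1.4
   vertex 3.7 0.4 4.8
  endloop
 endfacet
 facet normal 0.012 -0.225 -0.974
  outer loop
   vertex 1.9 0.8 1.9
   vertex 2.7 4.3 1.1
   vertex 4.5 3.1 1.4
  endloop
 endfacet
 facet normal -0.243 -0.163 -0.956
  outer loop
   vertex 1.9 0.8 1.9
   vertex 0.4 0.1 2.4
   vertex 2.7 4.3 1.1
  endloop
 endfacet
 facet normal 0.343 -0.878 -0.334
  outer loop
   vertex 1.9 0.8 1.9
   vertex 3.7 0.4 4.8
   vertex 1.7 0.0 3.8
  endloop
 endfacet
 facet normal 0.301 -0.890 -0.343
  outer loop
   vertex 1.9 0.8 1.9
   vertex 1.7 0.0 3.8
   vertex 0.4 0.1 2.4
  endloop
 endfacet
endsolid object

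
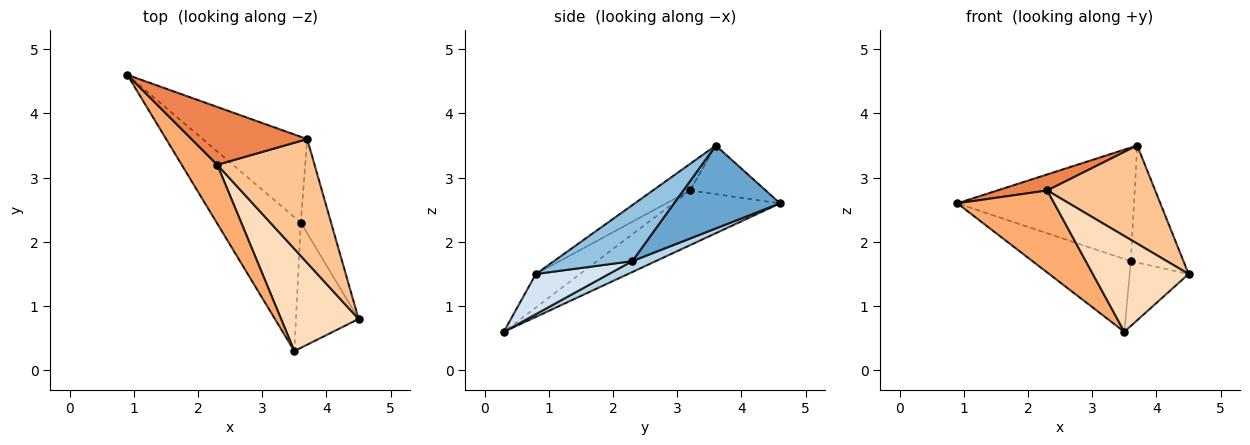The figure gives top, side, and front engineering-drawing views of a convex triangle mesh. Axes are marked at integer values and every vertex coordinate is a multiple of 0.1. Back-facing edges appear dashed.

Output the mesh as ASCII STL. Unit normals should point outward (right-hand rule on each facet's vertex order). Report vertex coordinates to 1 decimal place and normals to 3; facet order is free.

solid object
 facet normal 0.432 0.720 -0.544
  outer loop
   vertex 3.6 2.3 1.7
   vertex 0.9 4.6 2.6
   vertex 3.7 3.6 3.5
  endloop
 endfacet
 facet normal 0.757 0.509 -0.410
  outer loop
   vertex 3.6 2.3 1.7
   vertex 3.7 3.6 3.5
   vertex 4.5 0.8 1.5
  endloop
 endfacet
 facet normal 0.113 0.474 -0.873
  outer loop
   vertex 3.6 2.3 1.7
   vertex 3.5 0.3 0.6
   vertex 0.9 4.6 2.6
  endloop
 endfacet
 facet normal 0.495 0.400 -0.772
  outer loop
   vertex 3.6 2.3 1.7
   vertex 4.5 0.8 1.5
   vertex 3.5 0.3 0.6
  endloop
 endfacet
 facet normal -0.376 -0.248 0.893
  outer loop
   vertex 2.3 3.2 2.8
   vertex 3.7 3.6 3.5
   vertex 0.9 4.6 2.6
  endloop
 endfacet
 facet normal -0.667 -0.605 0.434
  outer loop
   vertex 2.3 3.2 2.8
   vertex 0.9 4.6 2.6
   vertex 3.5 0.3 0.6
  endloop
 endfacet
 facet normal -0.210 -0.607 0.766
  outer loop
   vertex 2.3 3.2 2.8
   vertex 4.5 0.8 1.5
   vertex 3.7 3.6 3.5
  endloop
 endfacet
 facet normal -0.300 -0.652 0.696
  outer loop
   vertex 2.3 3.2 2.8
   vertex 3.5 0.3 0.6
   vertex 4.5 0.8 1.5
  endloop
 endfacet
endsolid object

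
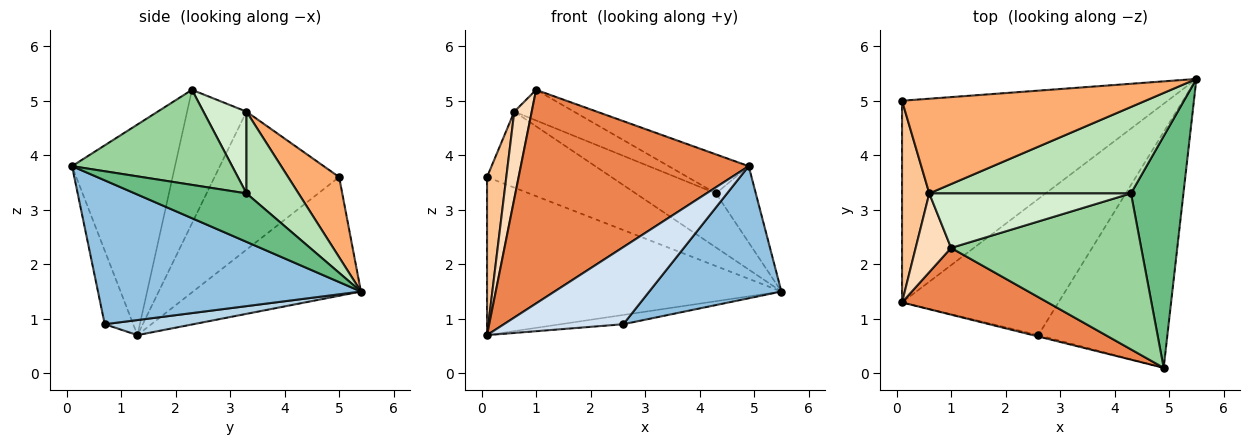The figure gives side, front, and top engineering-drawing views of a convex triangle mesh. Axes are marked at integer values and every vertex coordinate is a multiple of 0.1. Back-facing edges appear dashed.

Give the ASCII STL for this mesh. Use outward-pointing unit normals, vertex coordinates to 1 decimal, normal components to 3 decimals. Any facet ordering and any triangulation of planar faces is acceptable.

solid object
 facet normal -0.332 0.582 -0.742
  outer loop
   vertex 0.1 1.3 0.7
   vertex 0.1 5.0 3.6
   vertex 5.5 5.4 1.5
  endloop
 endfacet
 facet normal 0.697 -0.350 -0.625
  outer loop
   vertex 2.6 0.7 0.9
   vertex 5.5 5.4 1.5
   vertex 4.9 0.1 3.8
  endloop
 endfacet
 facet normal 0.096 0.068 -0.993
  outer loop
   vertex 2.6 0.7 0.9
   vertex 0.1 1.3 0.7
   vertex 5.5 5.4 1.5
  endloop
 endfacet
 facet normal -0.232 -0.973 -0.017
  outer loop
   vertex 2.6 0.7 0.9
   vertex 4.9 0.1 3.8
   vertex 0.1 1.3 0.7
  endloop
 endfacet
 facet normal -0.396 -0.876 0.274
  outer loop
   vertex 1.0 2.3 5.2
   vertex 0.1 1.3 0.7
   vertex 4.9 0.1 3.8
  endloop
 endfacet
 facet normal 0.249 0.606 0.755
  outer loop
   vertex 0.6 3.3 4.8
   vertex 5.5 5.4 1.5
   vertex 0.1 5.0 3.6
  endloop
 endfacet
 facet normal -0.970 -0.150 0.192
  outer loop
   vertex 0.6 3.3 4.8
   vertex 0.1 5.0 3.6
   vertex 0.1 1.3 0.7
  endloop
 endfacet
 facet normal -0.930 -0.273 0.247
  outer loop
   vertex 0.6 3.3 4.8
   vertex 0.1 1.3 0.7
   vertex 1.0 2.3 5.2
  endloop
 endfacet
 facet normal 0.659 0.235 0.714
  outer loop
   vertex 4.3 3.3 3.3
   vertex 4.9 0.1 3.8
   vertex 5.5 5.4 1.5
  endloop
 endfacet
 facet normal 0.436 0.218 0.873
  outer loop
   vertex 4.3 3.3 3.3
   vertex 1.0 2.3 5.2
   vertex 4.9 0.1 3.8
  endloop
 endfacet
 facet normal 0.325 0.501 0.802
  outer loop
   vertex 4.3 3.3 3.3
   vertex 5.5 5.4 1.5
   vertex 0.6 3.3 4.8
  endloop
 endfacet
 facet normal 0.333 0.462 0.822
  outer loop
   vertex 4.3 3.3 3.3
   vertex 0.6 3.3 4.8
   vertex 1.0 2.3 5.2
  endloop
 endfacet
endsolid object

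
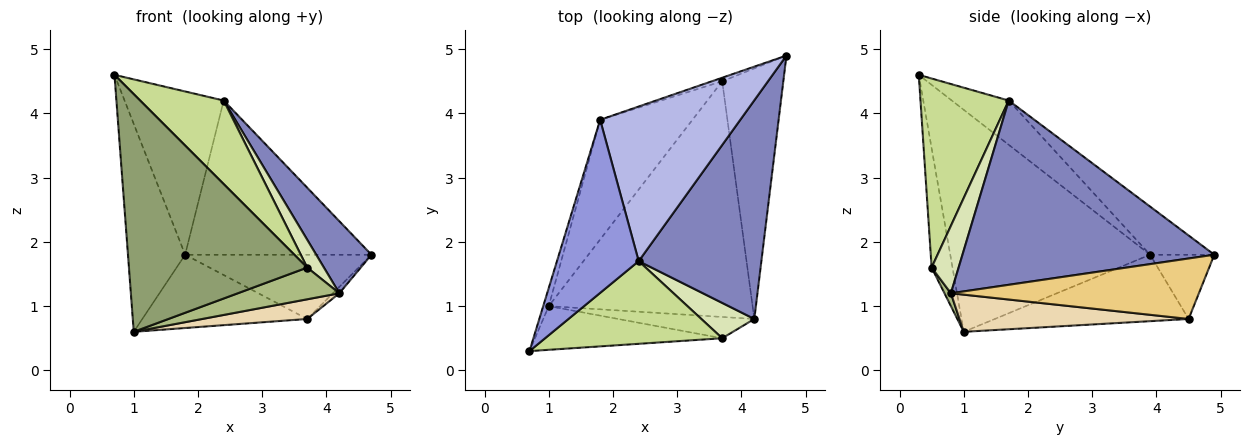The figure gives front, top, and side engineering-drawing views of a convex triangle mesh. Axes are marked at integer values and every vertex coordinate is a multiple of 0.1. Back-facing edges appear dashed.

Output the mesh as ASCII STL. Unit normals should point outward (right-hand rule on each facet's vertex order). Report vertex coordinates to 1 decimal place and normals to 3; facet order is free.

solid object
 facet normal -0.961 0.275 -0.024
  outer loop
   vertex 1.8 3.9 1.8
   vertex 1.0 1.0 0.6
   vertex 0.7 0.3 4.6
  endloop
 endfacet
 facet normal 0.819 -0.180 0.545
  outer loop
   vertex 2.4 1.7 4.2
   vertex 4.2 0.8 1.2
   vertex 4.7 4.9 1.8
  endloop
 endfacet
 facet normal -0.366 0.638 0.677
  outer loop
   vertex 2.4 1.7 4.2
   vertex 1.8 3.9 1.8
   vertex 0.7 0.3 4.6
  endloop
 endfacet
 facet normal -0.237 0.686 0.688
  outer loop
   vertex 2.4 1.7 4.2
   vertex 4.7 4.9 1.8
   vertex 1.8 3.9 1.8
  endloop
 endfacet
 facet normal -0.114 -0.977 -0.180
  outer loop
   vertex 3.7 0.5 1.6
   vertex 0.7 0.3 4.6
   vertex 1.0 1.0 0.6
  endloop
 endfacet
 facet normal 0.052 -0.829 -0.556
  outer loop
   vertex 3.7 0.5 1.6
   vertex 1.0 1.0 0.6
   vertex 4.2 0.8 1.2
  endloop
 endfacet
 facet normal 0.600 -0.568 0.563
  outer loop
   vertex 3.7 0.5 1.6
   vertex 2.4 1.7 4.2
   vertex 0.7 0.3 4.6
  endloop
 endfacet
 facet normal 0.707 -0.438 0.556
  outer loop
   vertex 3.7 0.5 1.6
   vertex 4.2 0.8 1.2
   vertex 2.4 1.7 4.2
  endloop
 endfacet
 facet normal -0.326 0.944 -0.052
  outer loop
   vertex 3.7 4.5 0.8
   vertex 1.8 3.9 1.8
   vertex 4.7 4.9 1.8
  endloop
 endfacet
 facet normal -0.523 0.445 -0.727
  outer loop
   vertex 3.7 4.5 0.8
   vertex 1.0 1.0 0.6
   vertex 1.8 3.9 1.8
  endloop
 endfacet
 facet normal 0.703 0.018 -0.711
  outer loop
   vertex 3.7 4.5 0.8
   vertex 4.7 4.9 1.8
   vertex 4.2 0.8 1.2
  endloop
 endfacet
 facet normal 0.179 -0.082 -0.980
  outer loop
   vertex 3.7 4.5 0.8
   vertex 4.2 0.8 1.2
   vertex 1.0 1.0 0.6
  endloop
 endfacet
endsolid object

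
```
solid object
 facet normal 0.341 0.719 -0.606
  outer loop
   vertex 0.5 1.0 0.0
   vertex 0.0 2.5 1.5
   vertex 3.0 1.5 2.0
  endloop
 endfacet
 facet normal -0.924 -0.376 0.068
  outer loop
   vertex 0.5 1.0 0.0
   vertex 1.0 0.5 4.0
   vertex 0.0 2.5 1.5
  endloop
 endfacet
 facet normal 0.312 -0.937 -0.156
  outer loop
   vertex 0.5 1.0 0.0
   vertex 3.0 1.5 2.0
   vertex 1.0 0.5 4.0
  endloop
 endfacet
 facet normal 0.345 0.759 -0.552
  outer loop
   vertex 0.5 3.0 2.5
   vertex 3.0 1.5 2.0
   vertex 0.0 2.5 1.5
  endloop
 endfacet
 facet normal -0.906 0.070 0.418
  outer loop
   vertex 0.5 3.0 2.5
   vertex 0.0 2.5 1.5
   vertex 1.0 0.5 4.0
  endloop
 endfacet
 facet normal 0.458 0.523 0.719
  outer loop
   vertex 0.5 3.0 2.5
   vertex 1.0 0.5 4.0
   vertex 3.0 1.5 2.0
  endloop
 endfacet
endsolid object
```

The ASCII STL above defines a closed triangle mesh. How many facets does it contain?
6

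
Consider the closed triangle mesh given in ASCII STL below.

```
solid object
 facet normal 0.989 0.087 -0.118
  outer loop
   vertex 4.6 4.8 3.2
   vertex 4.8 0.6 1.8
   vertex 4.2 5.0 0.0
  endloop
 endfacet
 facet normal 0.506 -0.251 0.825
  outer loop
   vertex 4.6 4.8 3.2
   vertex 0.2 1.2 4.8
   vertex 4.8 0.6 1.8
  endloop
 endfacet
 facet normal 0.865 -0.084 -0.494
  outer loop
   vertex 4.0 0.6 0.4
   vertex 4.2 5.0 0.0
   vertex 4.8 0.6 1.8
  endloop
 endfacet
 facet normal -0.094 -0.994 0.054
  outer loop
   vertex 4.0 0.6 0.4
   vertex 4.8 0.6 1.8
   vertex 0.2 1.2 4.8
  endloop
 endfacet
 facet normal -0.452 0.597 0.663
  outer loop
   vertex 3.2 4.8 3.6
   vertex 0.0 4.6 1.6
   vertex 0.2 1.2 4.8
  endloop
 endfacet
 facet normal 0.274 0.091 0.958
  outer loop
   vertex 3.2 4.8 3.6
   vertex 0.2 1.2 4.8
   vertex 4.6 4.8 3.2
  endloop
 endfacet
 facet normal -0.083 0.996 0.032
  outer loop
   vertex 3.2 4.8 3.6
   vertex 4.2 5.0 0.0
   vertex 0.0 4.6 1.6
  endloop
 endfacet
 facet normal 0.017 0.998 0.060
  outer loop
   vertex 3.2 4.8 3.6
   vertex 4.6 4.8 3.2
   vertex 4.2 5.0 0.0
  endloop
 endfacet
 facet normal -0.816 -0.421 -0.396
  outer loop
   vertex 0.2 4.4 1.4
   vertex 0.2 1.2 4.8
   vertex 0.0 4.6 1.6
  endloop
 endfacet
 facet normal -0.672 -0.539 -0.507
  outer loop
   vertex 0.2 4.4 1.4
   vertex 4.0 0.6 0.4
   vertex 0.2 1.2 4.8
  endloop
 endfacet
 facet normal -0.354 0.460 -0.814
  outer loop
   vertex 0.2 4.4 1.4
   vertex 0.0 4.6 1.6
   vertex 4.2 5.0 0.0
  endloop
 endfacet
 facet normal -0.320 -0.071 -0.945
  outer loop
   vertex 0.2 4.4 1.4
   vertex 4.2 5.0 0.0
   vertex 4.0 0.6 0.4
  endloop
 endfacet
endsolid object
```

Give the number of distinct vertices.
8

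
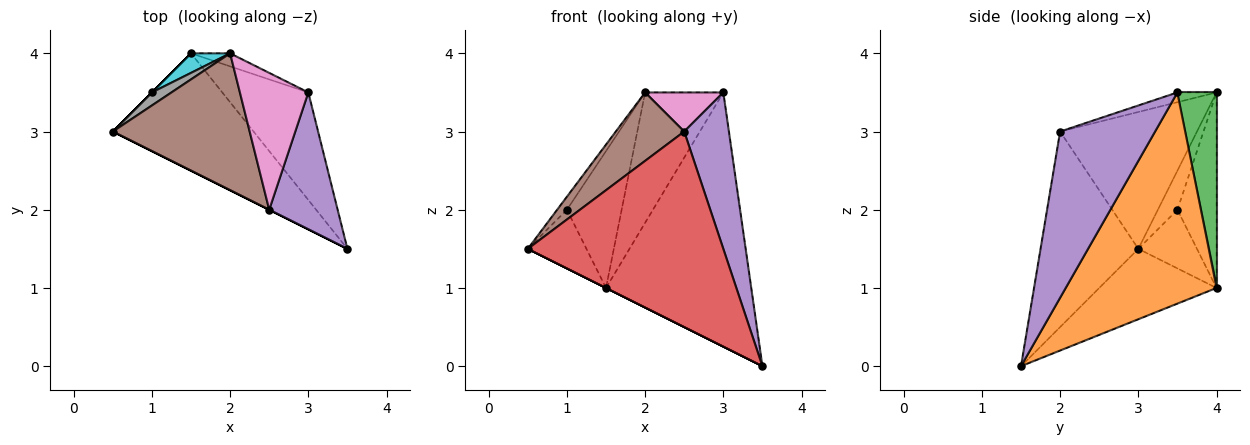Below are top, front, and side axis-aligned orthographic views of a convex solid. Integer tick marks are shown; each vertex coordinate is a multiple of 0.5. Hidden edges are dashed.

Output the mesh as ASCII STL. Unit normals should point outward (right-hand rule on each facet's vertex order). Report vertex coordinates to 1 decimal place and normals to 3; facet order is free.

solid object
 facet normal -0.447 0.000 -0.894
  outer loop
   vertex 1.5 4.0 1.0
   vertex 3.5 1.5 0.0
   vertex 0.5 3.0 1.5
  endloop
 endfacet
 facet normal 0.691 0.666 -0.282
  outer loop
   vertex 1.5 4.0 1.0
   vertex 3.0 3.5 3.5
   vertex 3.5 1.5 0.0
  endloop
 endfacet
 facet normal 0.445 0.891 -0.089
  outer loop
   vertex 1.5 4.0 1.0
   vertex 2.0 4.0 3.5
   vertex 3.0 3.5 3.5
  endloop
 endfacet
 facet normal -0.447 -0.894 0.000
  outer loop
   vertex 2.5 2.0 3.0
   vertex 0.5 3.0 1.5
   vertex 3.5 1.5 0.0
  endloop
 endfacet
 facet normal 0.848 -0.399 0.349
  outer loop
   vertex 2.5 2.0 3.0
   vertex 3.5 1.5 0.0
   vertex 3.0 3.5 3.5
  endloop
 endfacet
 facet normal -0.667 -0.333 0.667
  outer loop
   vertex 2.5 2.0 3.0
   vertex 2.0 4.0 3.5
   vertex 0.5 3.0 1.5
  endloop
 endfacet
 facet normal -0.136 -0.272 0.953
  outer loop
   vertex 2.5 2.0 3.0
   vertex 3.0 3.5 3.5
   vertex 2.0 4.0 3.5
  endloop
 endfacet
 facet normal -0.816 0.408 0.408
  outer loop
   vertex 1.0 3.5 2.0
   vertex 0.5 3.0 1.5
   vertex 2.0 4.0 3.5
  endloop
 endfacet
 facet normal -0.707 0.707 0.000
  outer loop
   vertex 1.0 3.5 2.0
   vertex 1.5 4.0 1.0
   vertex 0.5 3.0 1.5
  endloop
 endfacet
 facet normal -0.577 0.808 0.115
  outer loop
   vertex 1.0 3.5 2.0
   vertex 2.0 4.0 3.5
   vertex 1.5 4.0 1.0
  endloop
 endfacet
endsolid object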